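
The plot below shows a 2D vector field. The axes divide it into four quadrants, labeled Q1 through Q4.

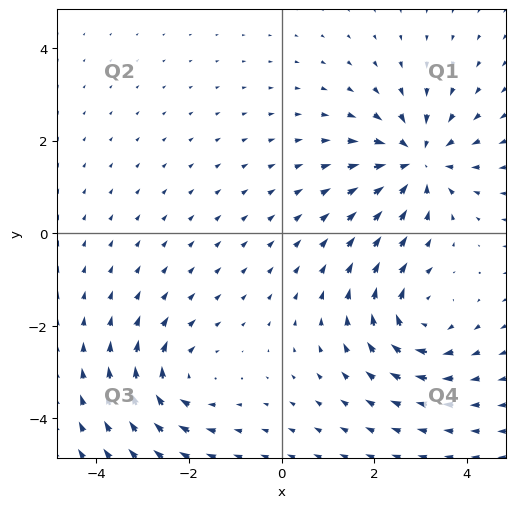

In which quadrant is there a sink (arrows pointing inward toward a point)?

Q1

The sink sits at approximately (2.9, 1.6), which lies in quadrant Q1. The divergence there is about -5, negative as expected for a sink.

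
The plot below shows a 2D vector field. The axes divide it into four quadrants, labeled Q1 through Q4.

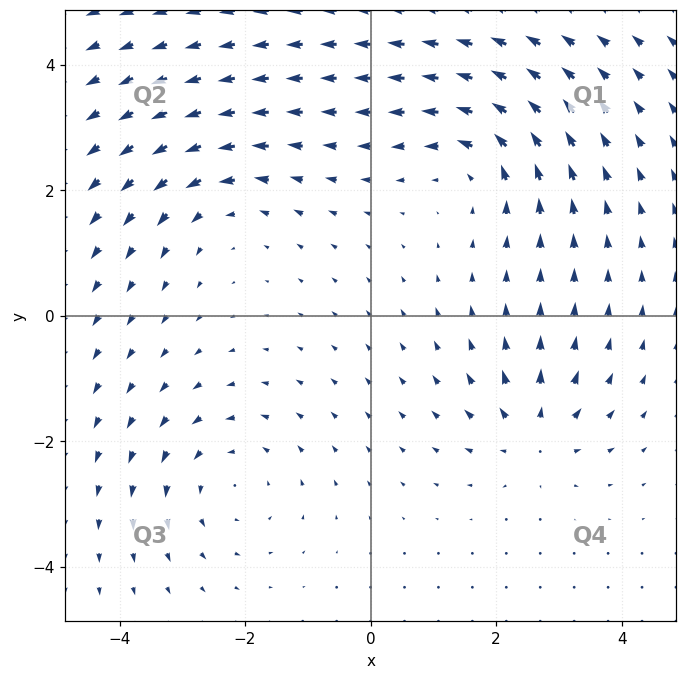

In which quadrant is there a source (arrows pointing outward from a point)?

Q4

The source sits at approximately (2.6, -1.9), which lies in quadrant Q4. The divergence there is about +4, positive as expected for a source.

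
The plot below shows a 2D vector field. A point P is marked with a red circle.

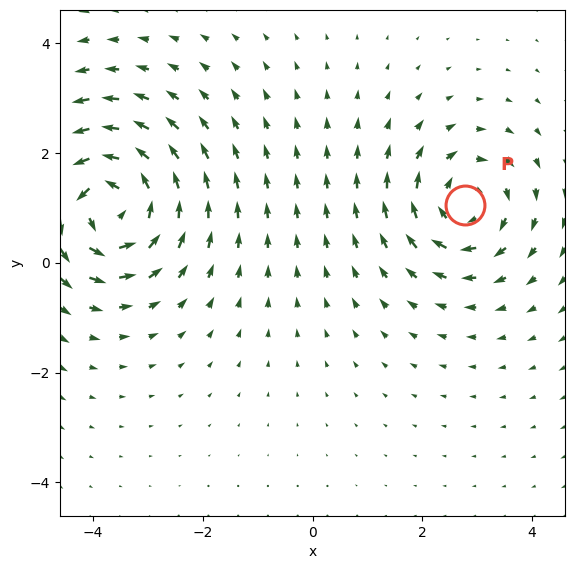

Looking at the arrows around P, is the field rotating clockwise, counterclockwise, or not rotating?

clockwise

Near P at (2.8, 1.0) the arrows circulate clockwise. The curl (z-component) there is about -4; negative curl means clockwise rotation.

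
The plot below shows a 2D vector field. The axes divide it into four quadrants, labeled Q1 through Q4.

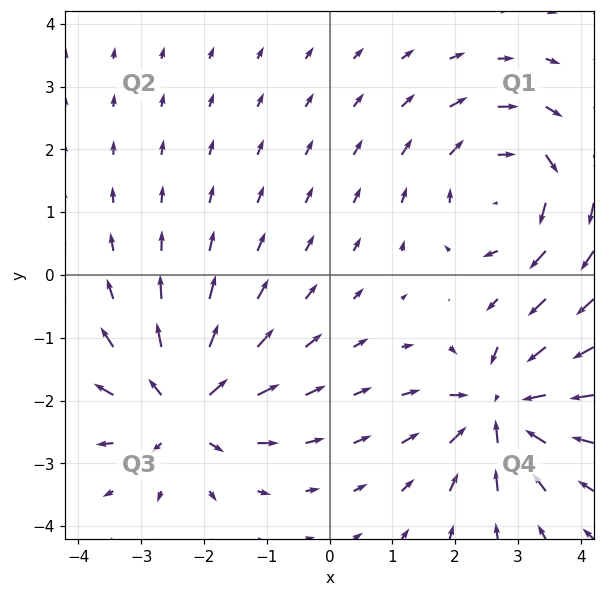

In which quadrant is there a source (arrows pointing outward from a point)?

The source sits at approximately (-2.3, -2.1), which lies in quadrant Q3. The divergence there is about +6, positive as expected for a source.

Q3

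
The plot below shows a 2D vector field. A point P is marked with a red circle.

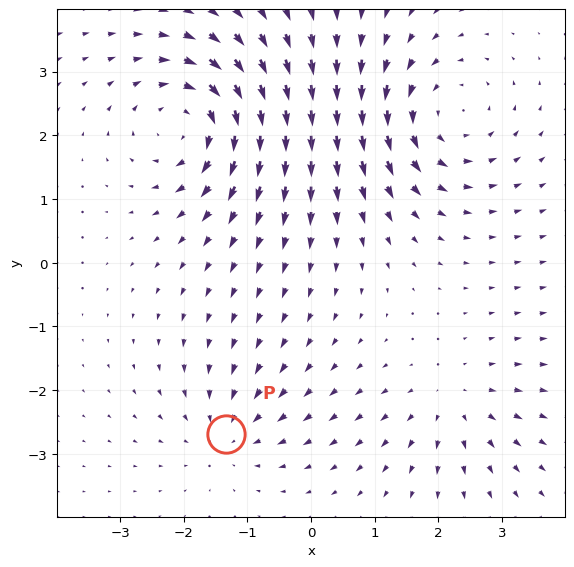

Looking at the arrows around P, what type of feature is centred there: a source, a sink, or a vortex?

sink

At P (-1.3, -2.7) the arrows converge inward. Divergence about -3, curl ≈0 — negative divergence with near-zero curl is a sink.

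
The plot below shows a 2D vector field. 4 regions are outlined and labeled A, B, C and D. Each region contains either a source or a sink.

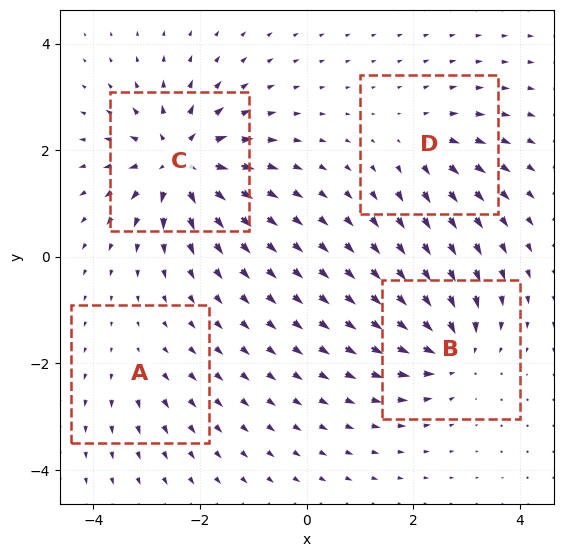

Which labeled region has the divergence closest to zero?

A

Divergence at each region's feature centre — A: about +2, B: about -6, C: about +9, D: about +4. Region A is closest to zero.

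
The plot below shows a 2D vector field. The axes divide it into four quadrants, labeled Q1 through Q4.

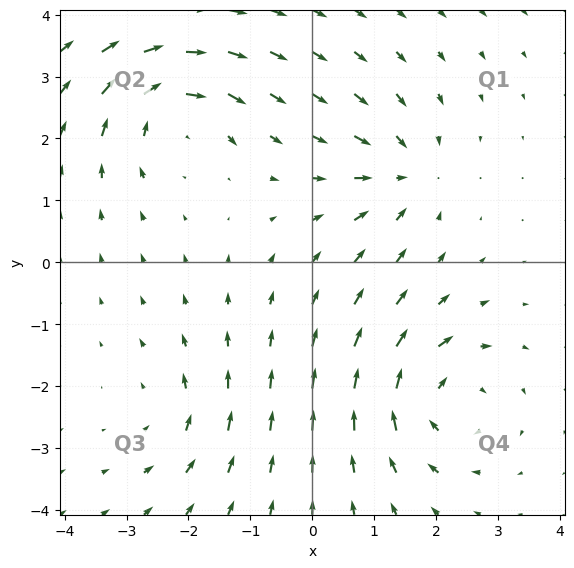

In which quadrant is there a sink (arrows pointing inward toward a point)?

The sink sits at approximately (1.5, 1.4), which lies in quadrant Q1. The divergence there is about -5, negative as expected for a sink.

Q1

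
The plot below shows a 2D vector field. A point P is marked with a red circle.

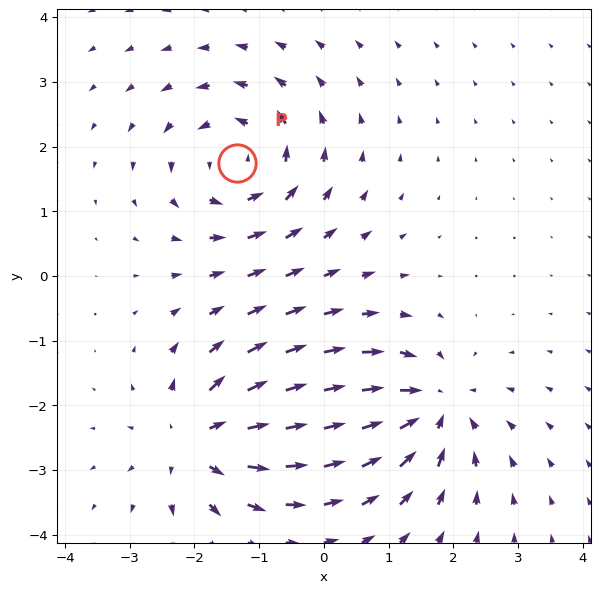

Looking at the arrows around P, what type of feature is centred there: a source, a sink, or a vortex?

At P (-1.3, 1.7) the arrows circulate counterclockwise. Divergence ≈0, curl about +6 — near-zero divergence with nonzero curl is a vortex.

vortex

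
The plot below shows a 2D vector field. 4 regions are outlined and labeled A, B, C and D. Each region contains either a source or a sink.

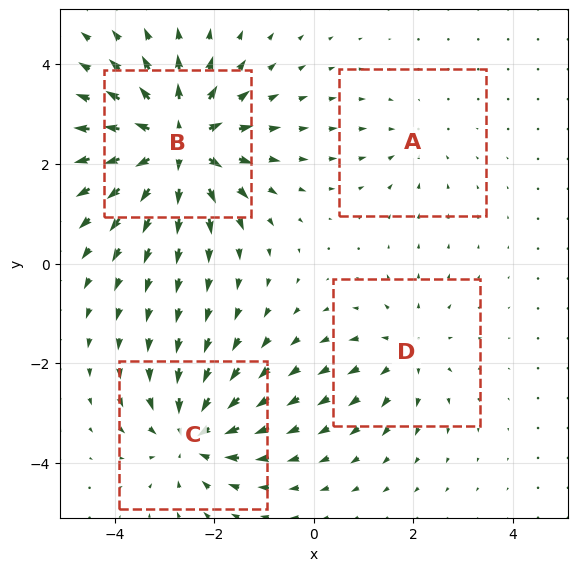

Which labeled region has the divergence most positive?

Divergence at each region's feature centre — A: about -2, B: about +8, C: about -5, D: about +3. Region B is most positive.

B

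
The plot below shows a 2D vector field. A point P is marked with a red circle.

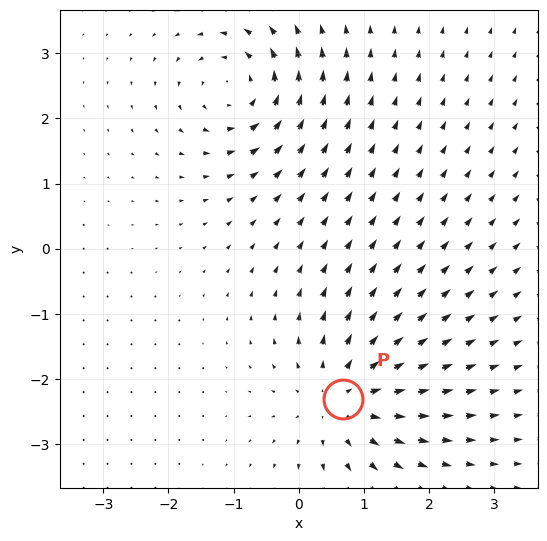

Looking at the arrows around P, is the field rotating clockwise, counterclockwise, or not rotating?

Near P at (0.7, -2.3) the arrows show no circulation. The curl there is ≈0.

not rotating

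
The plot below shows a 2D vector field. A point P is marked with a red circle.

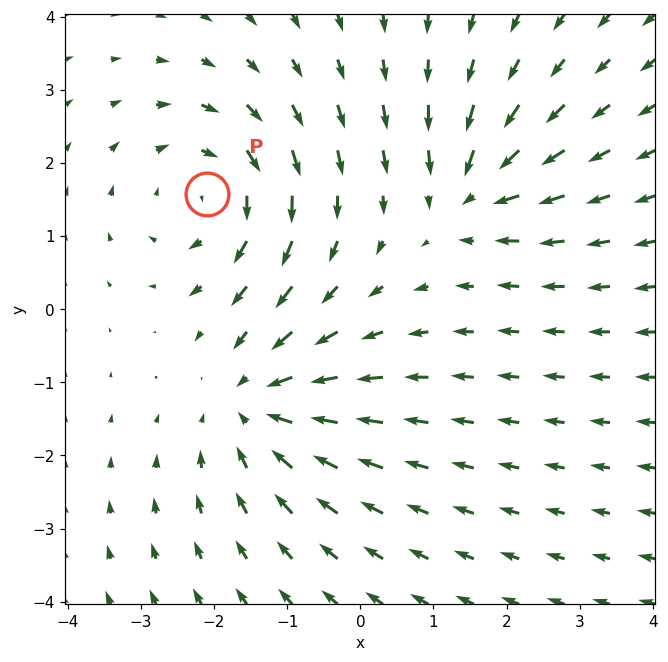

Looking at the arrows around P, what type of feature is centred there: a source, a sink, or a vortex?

vortex

At P (-2.1, 1.6) the arrows circulate clockwise. Divergence ≈0, curl about -4 — near-zero divergence with nonzero curl is a vortex.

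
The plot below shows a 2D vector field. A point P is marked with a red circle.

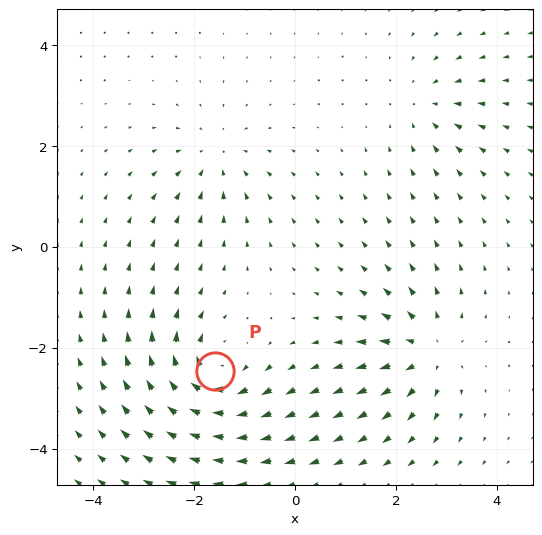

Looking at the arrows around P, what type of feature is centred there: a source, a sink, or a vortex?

At P (-1.6, -2.5) the arrows circulate clockwise. Divergence ≈0, curl about -6 — near-zero divergence with nonzero curl is a vortex.

vortex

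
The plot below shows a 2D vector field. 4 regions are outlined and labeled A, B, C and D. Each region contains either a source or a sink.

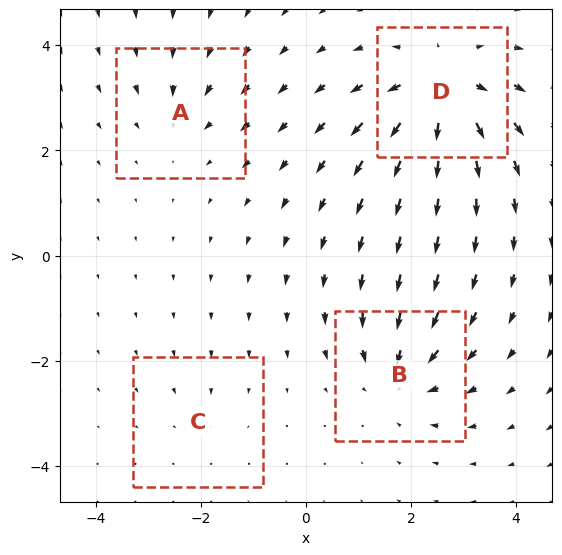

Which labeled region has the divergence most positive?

D

Divergence at each region's feature centre — A: about -3, B: about -5, C: about -2, D: about +7. Region D is most positive.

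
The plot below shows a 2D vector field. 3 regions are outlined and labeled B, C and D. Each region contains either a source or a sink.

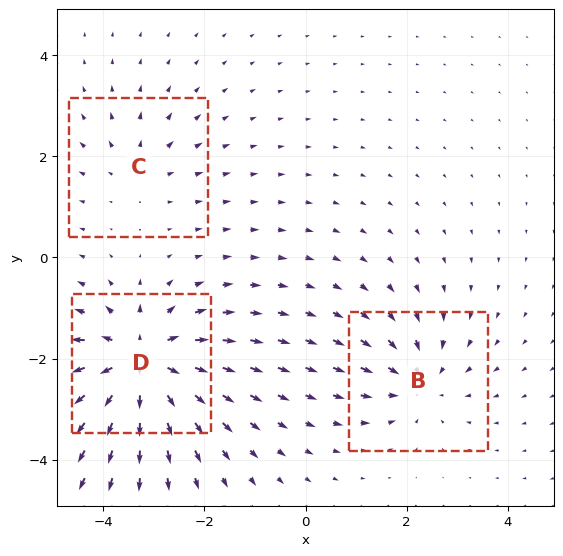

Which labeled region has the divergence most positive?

D

Divergence at each region's feature centre — B: about -3, C: about +2, D: about +6. Region D is most positive.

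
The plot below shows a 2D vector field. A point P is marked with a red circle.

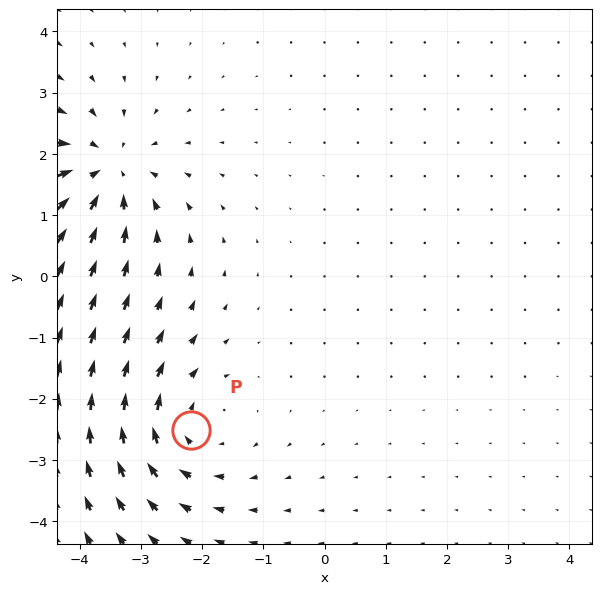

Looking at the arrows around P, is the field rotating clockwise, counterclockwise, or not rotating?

clockwise

Near P at (-2.2, -2.5) the arrows circulate clockwise. The curl (z-component) there is about -4; negative curl means clockwise rotation.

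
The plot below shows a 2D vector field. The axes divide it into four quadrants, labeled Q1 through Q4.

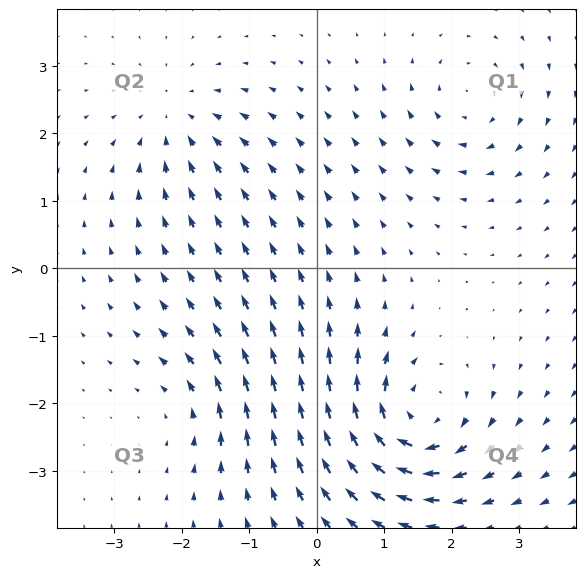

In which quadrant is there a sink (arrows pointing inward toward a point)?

The sink sits at approximately (-2.1, 2.2), which lies in quadrant Q2. The divergence there is about -4, negative as expected for a sink.

Q2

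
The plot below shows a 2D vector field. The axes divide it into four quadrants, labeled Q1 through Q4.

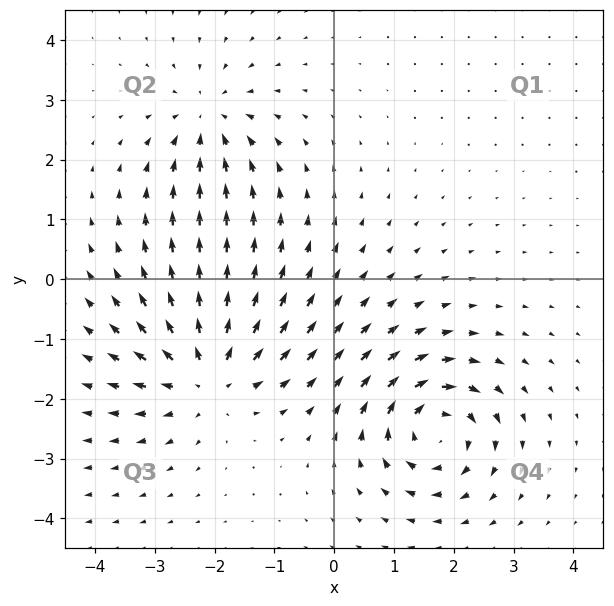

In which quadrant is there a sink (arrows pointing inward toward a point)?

Q2

The sink sits at approximately (-2.1, 2.7), which lies in quadrant Q2. The divergence there is about -4, negative as expected for a sink.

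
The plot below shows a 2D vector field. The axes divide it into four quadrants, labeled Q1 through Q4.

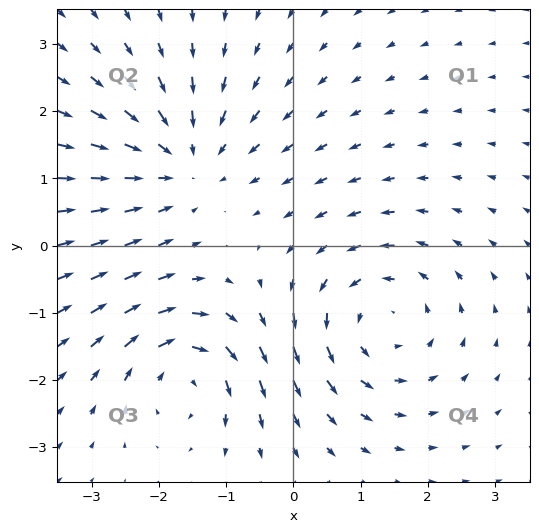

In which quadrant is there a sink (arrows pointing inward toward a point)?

The sink sits at approximately (-1.6, 1.3), which lies in quadrant Q2. The divergence there is about -4, negative as expected for a sink.

Q2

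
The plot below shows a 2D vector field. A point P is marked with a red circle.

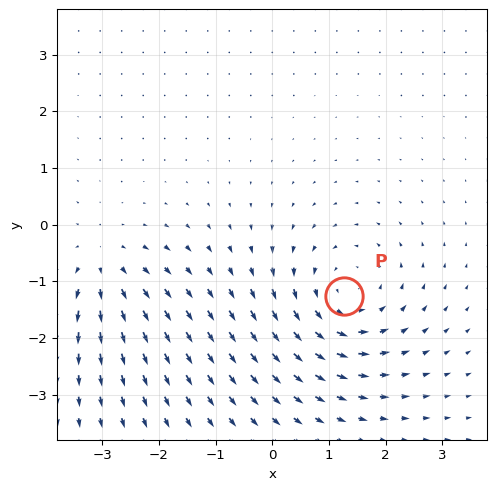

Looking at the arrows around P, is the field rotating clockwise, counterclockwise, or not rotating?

counterclockwise

Near P at (1.3, -1.3) the arrows circulate counterclockwise. The curl (z-component) there is about +4; positive curl means counterclockwise rotation.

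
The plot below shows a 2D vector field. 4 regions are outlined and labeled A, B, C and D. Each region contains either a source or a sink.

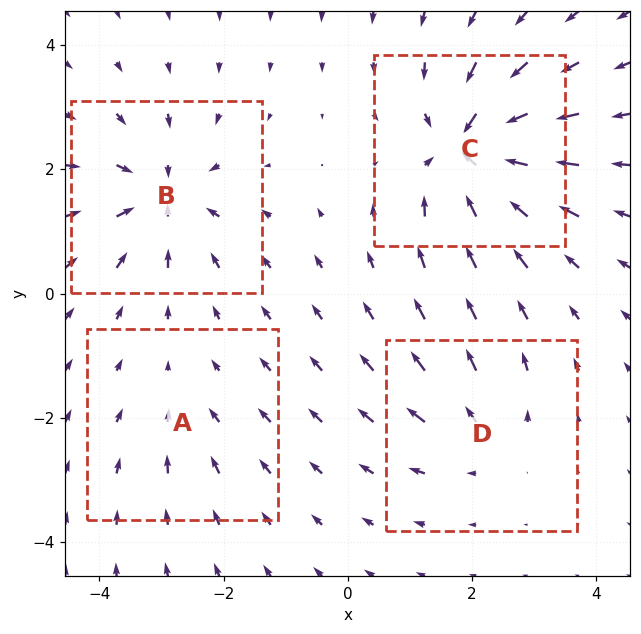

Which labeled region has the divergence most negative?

C

Divergence at each region's feature centre — A: about -2, B: about -6, C: about -8, D: about +4. Region C is most negative.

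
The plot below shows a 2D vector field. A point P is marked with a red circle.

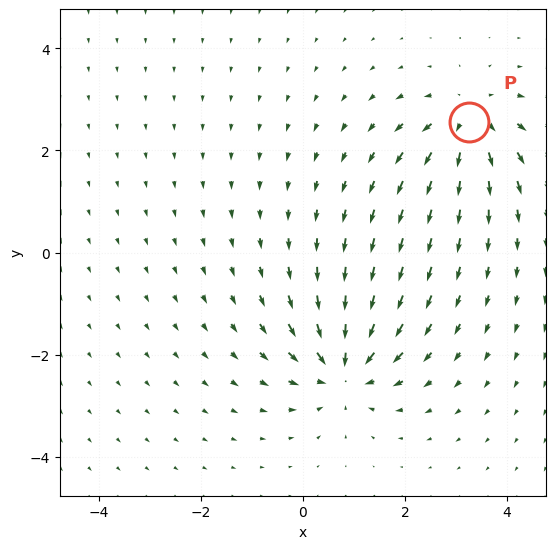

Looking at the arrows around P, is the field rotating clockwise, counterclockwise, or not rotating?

Near P at (3.3, 2.5) the arrows show no circulation. The curl there is ≈0.

not rotating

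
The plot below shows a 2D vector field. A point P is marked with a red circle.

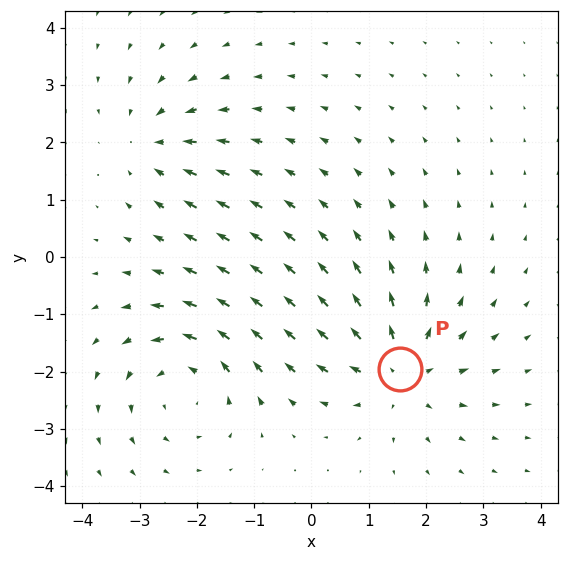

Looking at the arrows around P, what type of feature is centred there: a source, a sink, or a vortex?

At P (1.5, -2.0) the arrows spread outward. Divergence about +5, curl ≈0 — positive divergence with near-zero curl is a source.

source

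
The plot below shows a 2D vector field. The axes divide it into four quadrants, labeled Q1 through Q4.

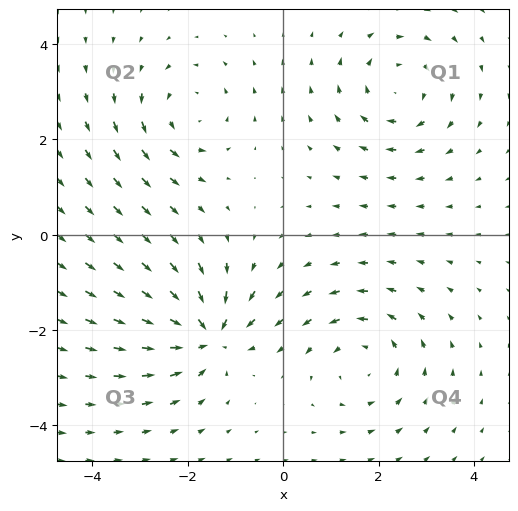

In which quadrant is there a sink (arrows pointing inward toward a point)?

Q3

The sink sits at approximately (-1.6, -2.1), which lies in quadrant Q3. The divergence there is about -7, negative as expected for a sink.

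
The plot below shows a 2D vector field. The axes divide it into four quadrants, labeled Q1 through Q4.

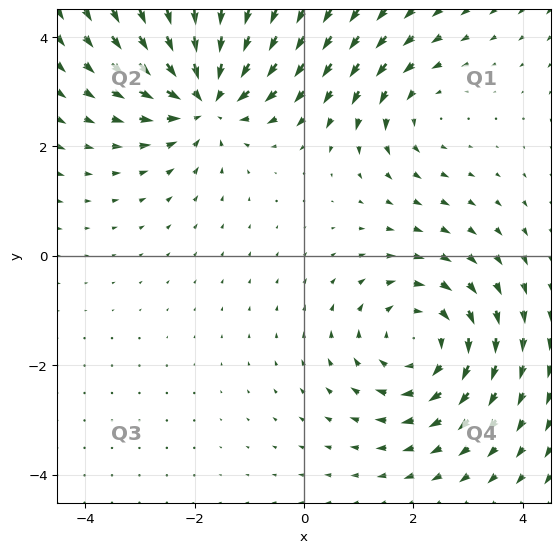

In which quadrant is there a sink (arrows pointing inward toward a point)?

Q2

The sink sits at approximately (-1.8, 2.9), which lies in quadrant Q2. The divergence there is about -5, negative as expected for a sink.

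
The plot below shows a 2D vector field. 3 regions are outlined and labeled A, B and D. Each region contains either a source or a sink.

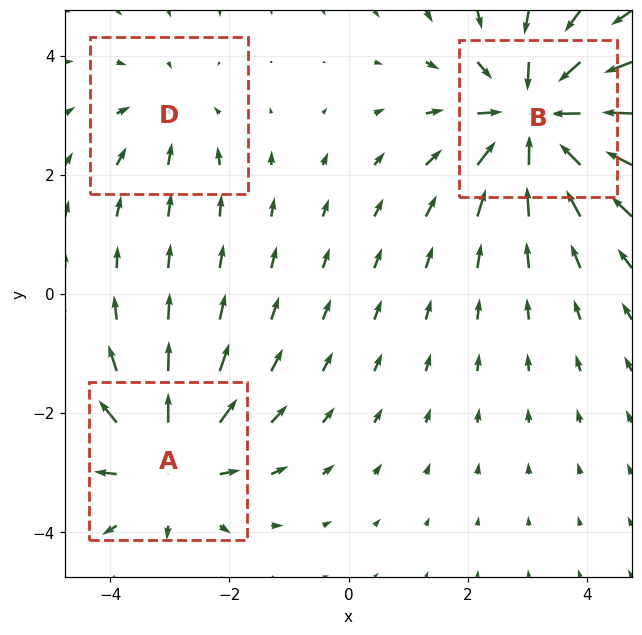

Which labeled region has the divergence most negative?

B

Divergence at each region's feature centre — A: about +3, B: about -5, D: about -2. Region B is most negative.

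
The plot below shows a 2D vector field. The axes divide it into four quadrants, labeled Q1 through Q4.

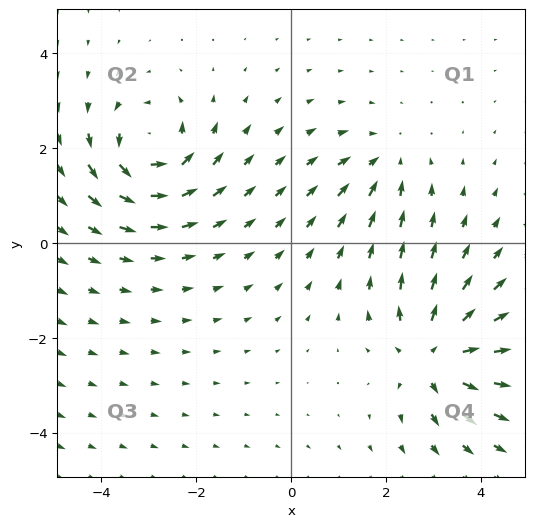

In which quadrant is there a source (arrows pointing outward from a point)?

Q4

The source sits at approximately (3.0, -2.4), which lies in quadrant Q4. The divergence there is about +5, positive as expected for a source.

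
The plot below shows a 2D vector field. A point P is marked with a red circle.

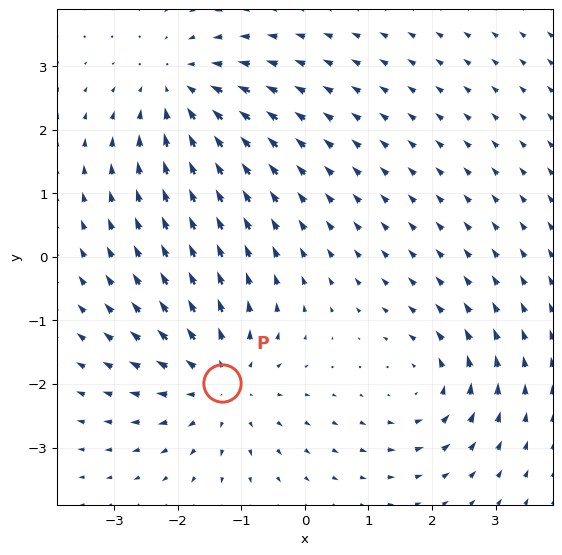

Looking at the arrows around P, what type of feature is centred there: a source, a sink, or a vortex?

At P (-1.3, -2.0) the arrows spread outward. Divergence about +4, curl ≈0 — positive divergence with near-zero curl is a source.

source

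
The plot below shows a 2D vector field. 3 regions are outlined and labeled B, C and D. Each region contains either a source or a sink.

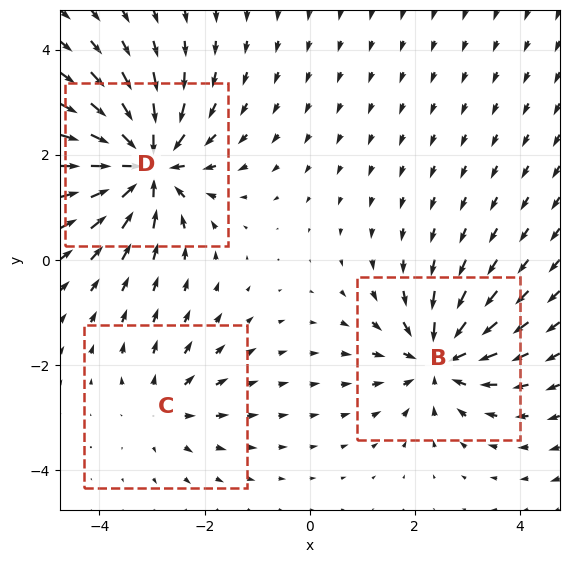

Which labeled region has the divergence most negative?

Divergence at each region's feature centre — B: about -4, C: about +2, D: about -6. Region D is most negative.

D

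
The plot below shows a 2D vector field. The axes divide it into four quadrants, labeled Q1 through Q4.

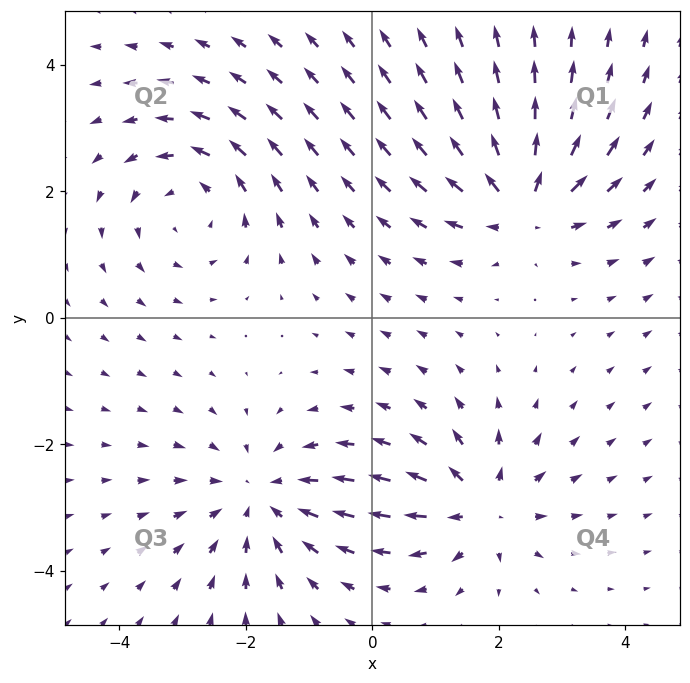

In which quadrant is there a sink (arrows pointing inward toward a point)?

Q3

The sink sits at approximately (-1.8, -2.8), which lies in quadrant Q3. The divergence there is about -3, negative as expected for a sink.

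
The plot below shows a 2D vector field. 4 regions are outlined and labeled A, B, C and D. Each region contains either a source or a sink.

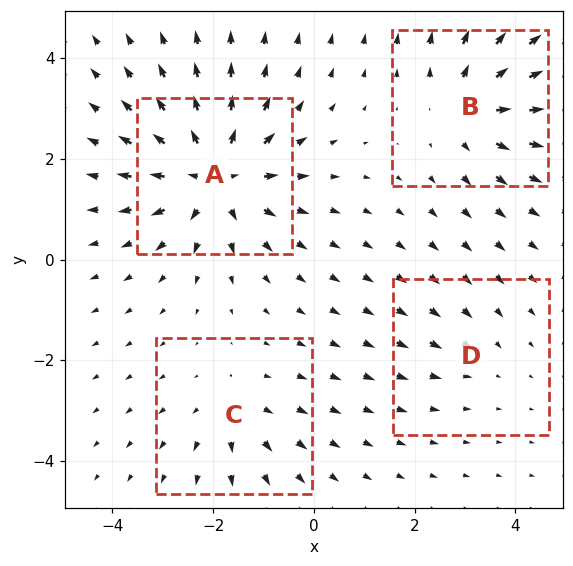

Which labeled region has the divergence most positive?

Divergence at each region's feature centre — A: about +7, B: about +5, C: about +3, D: about -2. Region A is most positive.

A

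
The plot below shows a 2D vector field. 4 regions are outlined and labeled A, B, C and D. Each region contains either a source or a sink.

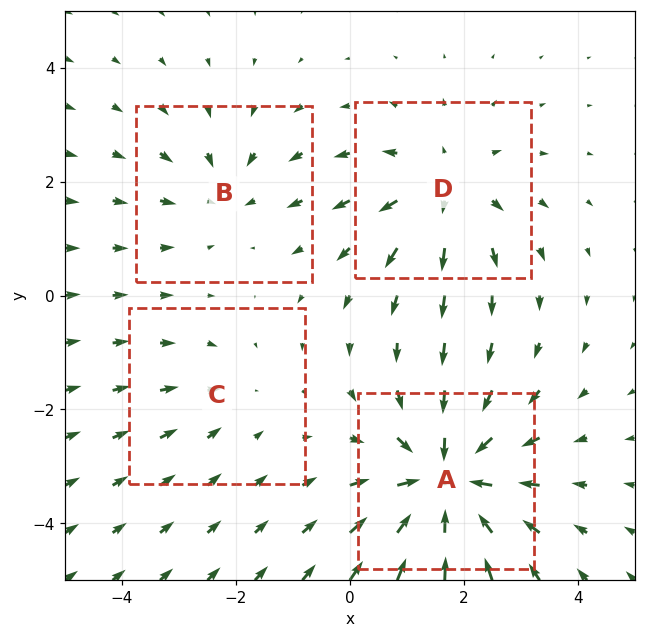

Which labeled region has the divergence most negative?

A

Divergence at each region's feature centre — A: about -6, B: about -3, C: about -2, D: about +4. Region A is most negative.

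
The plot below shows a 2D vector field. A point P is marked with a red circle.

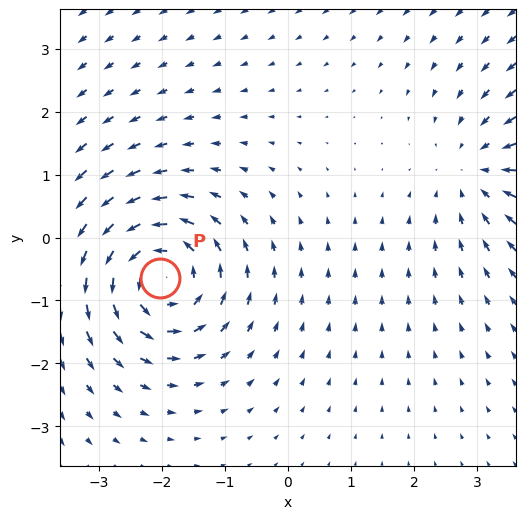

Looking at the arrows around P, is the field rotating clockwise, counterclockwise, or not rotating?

counterclockwise

Near P at (-2.0, -0.6) the arrows circulate counterclockwise. The curl (z-component) there is about +5; positive curl means counterclockwise rotation.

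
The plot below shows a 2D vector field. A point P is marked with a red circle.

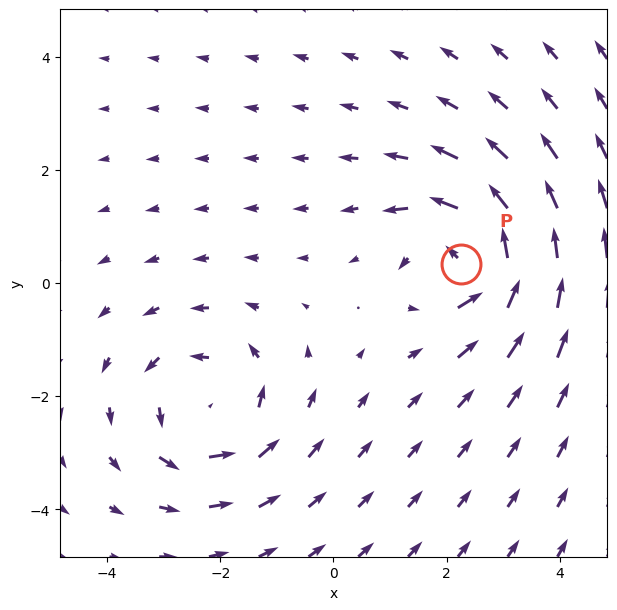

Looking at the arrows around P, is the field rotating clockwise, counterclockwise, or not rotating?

Near P at (2.3, 0.3) the arrows circulate counterclockwise. The curl (z-component) there is about +6; positive curl means counterclockwise rotation.

counterclockwise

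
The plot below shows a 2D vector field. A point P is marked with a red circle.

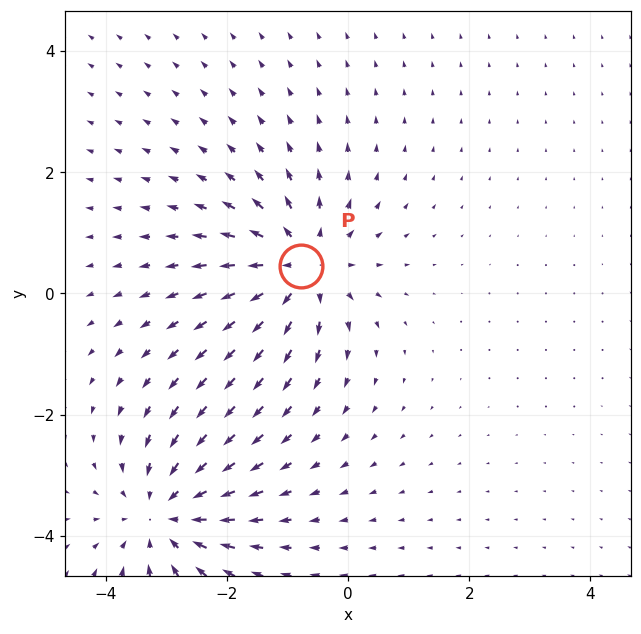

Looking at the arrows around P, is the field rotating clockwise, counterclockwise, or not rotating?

Near P at (-0.8, 0.4) the arrows show no circulation. The curl there is ≈0.

not rotating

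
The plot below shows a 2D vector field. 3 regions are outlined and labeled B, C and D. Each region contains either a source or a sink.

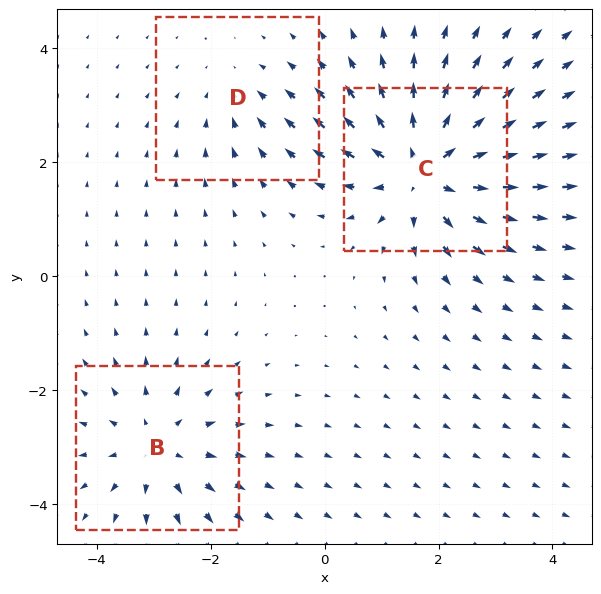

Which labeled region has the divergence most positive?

C

Divergence at each region's feature centre — B: about +3, C: about +5, D: about -2. Region C is most positive.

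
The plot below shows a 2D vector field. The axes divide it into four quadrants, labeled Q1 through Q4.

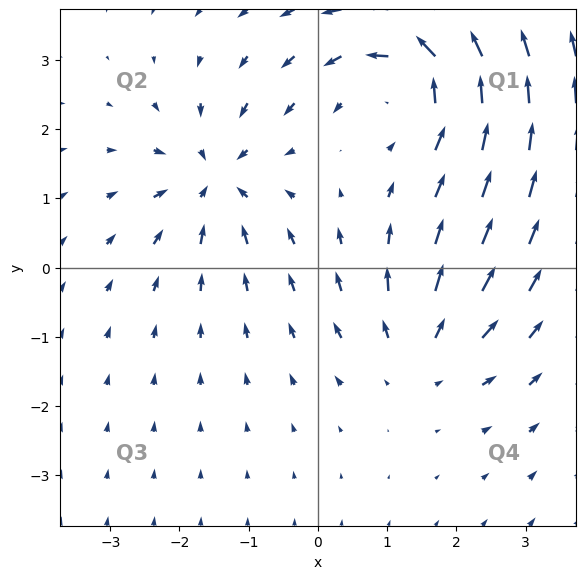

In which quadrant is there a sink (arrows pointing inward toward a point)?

The sink sits at approximately (-1.5, 1.3), which lies in quadrant Q2. The divergence there is about -4, negative as expected for a sink.

Q2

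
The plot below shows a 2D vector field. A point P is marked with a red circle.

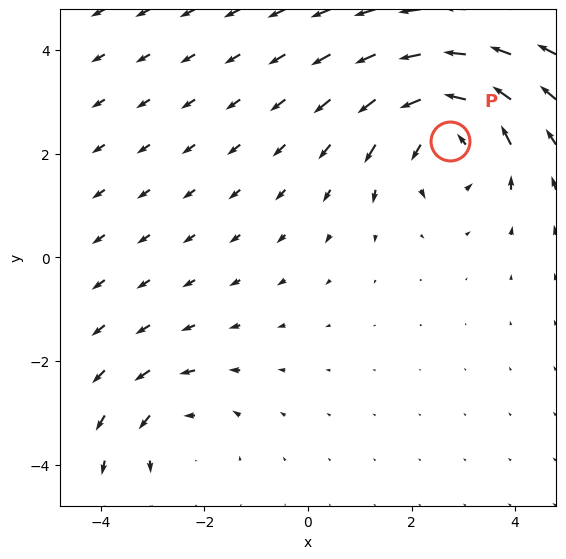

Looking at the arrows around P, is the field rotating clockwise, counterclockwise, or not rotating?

counterclockwise

Near P at (2.7, 2.3) the arrows circulate counterclockwise. The curl (z-component) there is about +4; positive curl means counterclockwise rotation.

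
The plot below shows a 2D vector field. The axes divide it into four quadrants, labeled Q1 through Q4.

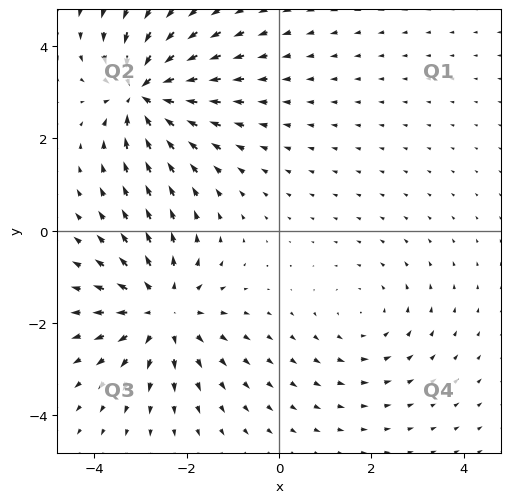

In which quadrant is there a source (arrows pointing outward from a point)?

Q3

The source sits at approximately (-2.5, -1.7), which lies in quadrant Q3. The divergence there is about +4, positive as expected for a source.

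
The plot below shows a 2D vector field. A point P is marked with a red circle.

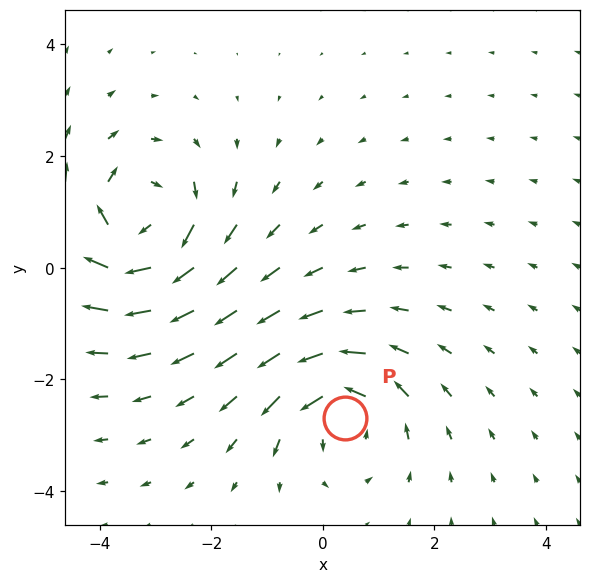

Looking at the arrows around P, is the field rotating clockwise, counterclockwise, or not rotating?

counterclockwise

Near P at (0.4, -2.7) the arrows circulate counterclockwise. The curl (z-component) there is about +4; positive curl means counterclockwise rotation.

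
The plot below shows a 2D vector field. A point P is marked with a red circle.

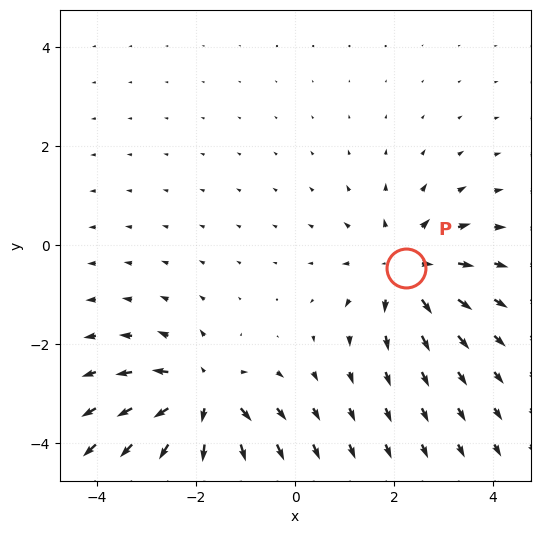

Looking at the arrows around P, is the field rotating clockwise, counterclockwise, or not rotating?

not rotating

Near P at (2.2, -0.5) the arrows show no circulation. The curl there is ≈0.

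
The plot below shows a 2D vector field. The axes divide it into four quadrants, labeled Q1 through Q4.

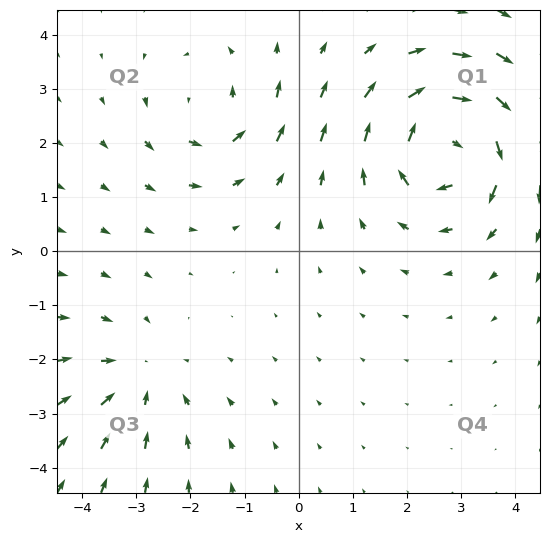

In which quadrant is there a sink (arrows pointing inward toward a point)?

Q3

The sink sits at approximately (-2.9, -2.4), which lies in quadrant Q3. The divergence there is about -3, negative as expected for a sink.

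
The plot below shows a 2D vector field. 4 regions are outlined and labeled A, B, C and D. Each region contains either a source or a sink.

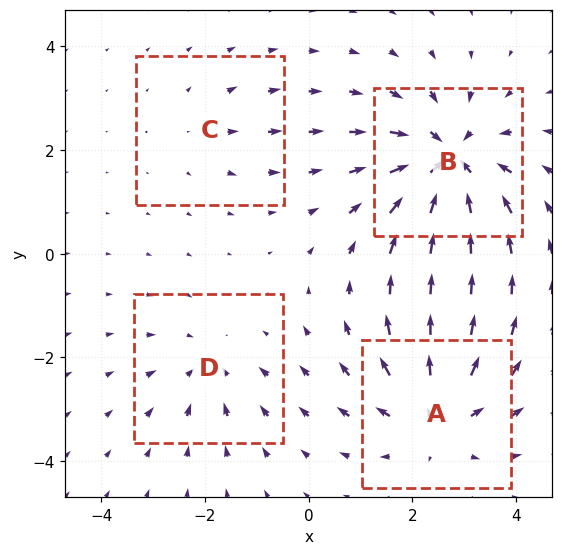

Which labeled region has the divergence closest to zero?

C

Divergence at each region's feature centre — A: about +5, B: about -7, C: about +2, D: about -3. Region C is closest to zero.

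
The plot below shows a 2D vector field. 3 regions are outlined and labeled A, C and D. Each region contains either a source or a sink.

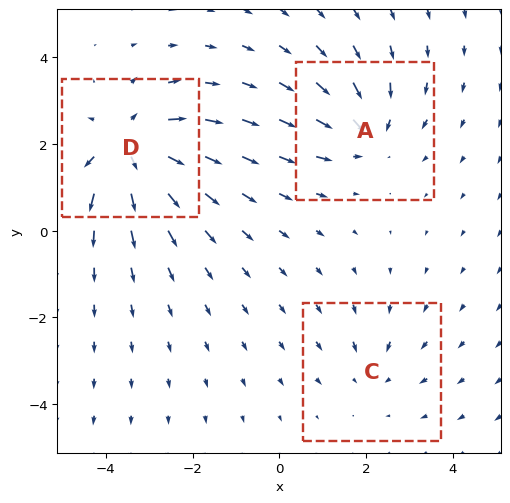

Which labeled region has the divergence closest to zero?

Divergence at each region's feature centre — A: about -4, C: about -2, D: about +5. Region C is closest to zero.

C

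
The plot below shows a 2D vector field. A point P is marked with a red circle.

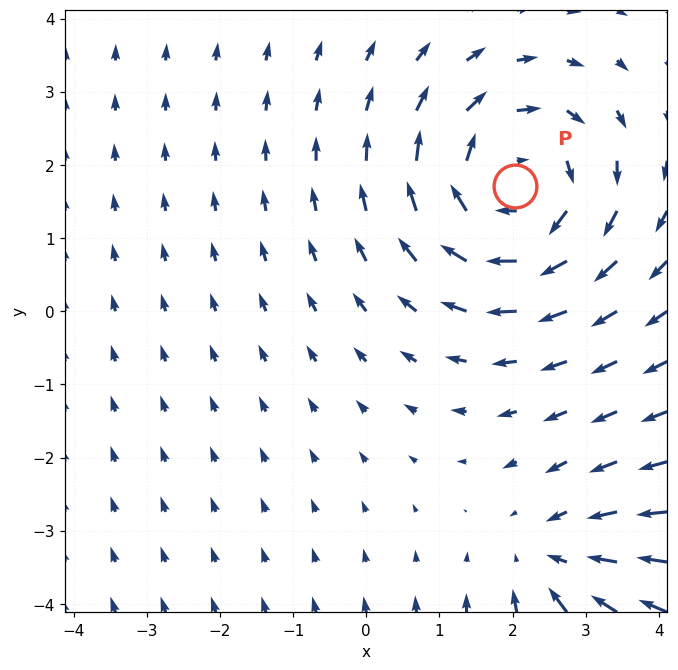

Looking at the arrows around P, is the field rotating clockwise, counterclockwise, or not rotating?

clockwise

Near P at (2.0, 1.7) the arrows circulate clockwise. The curl (z-component) there is about -4; negative curl means clockwise rotation.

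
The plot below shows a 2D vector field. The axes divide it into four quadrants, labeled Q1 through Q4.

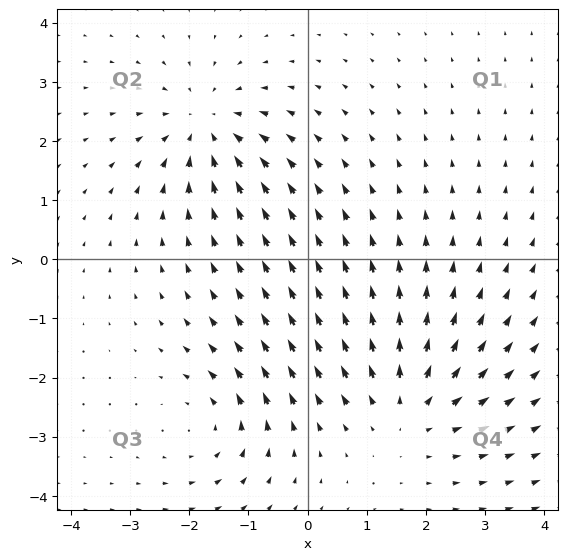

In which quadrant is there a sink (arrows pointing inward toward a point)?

The sink sits at approximately (-1.7, 2.2), which lies in quadrant Q2. The divergence there is about -5, negative as expected for a sink.

Q2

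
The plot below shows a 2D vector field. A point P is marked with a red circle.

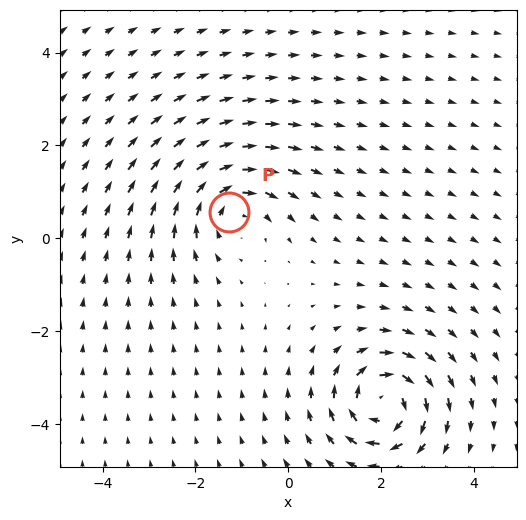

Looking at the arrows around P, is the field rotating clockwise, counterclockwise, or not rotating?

clockwise

Near P at (-1.3, 0.6) the arrows circulate clockwise. The curl (z-component) there is about -3; negative curl means clockwise rotation.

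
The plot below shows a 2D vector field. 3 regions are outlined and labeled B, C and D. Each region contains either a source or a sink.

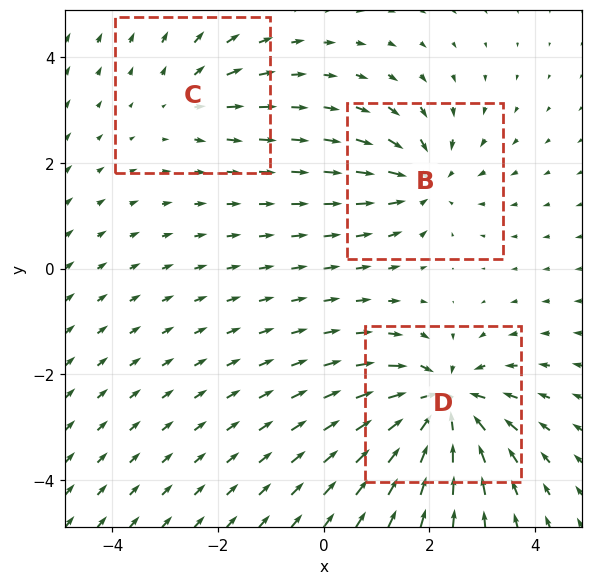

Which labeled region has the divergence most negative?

Divergence at each region's feature centre — B: about -4, C: about +2, D: about -6. Region D is most negative.

D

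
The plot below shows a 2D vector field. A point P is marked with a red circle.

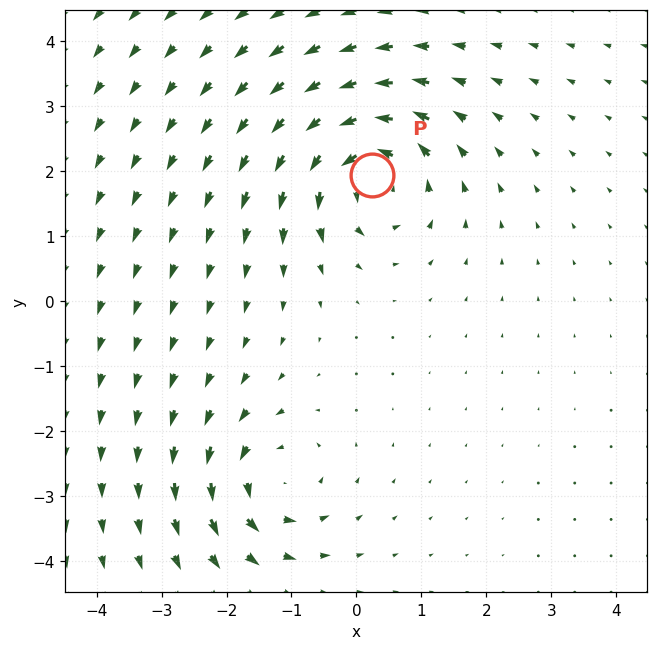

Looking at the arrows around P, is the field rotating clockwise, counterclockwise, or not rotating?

counterclockwise

Near P at (0.2, 1.9) the arrows circulate counterclockwise. The curl (z-component) there is about +6; positive curl means counterclockwise rotation.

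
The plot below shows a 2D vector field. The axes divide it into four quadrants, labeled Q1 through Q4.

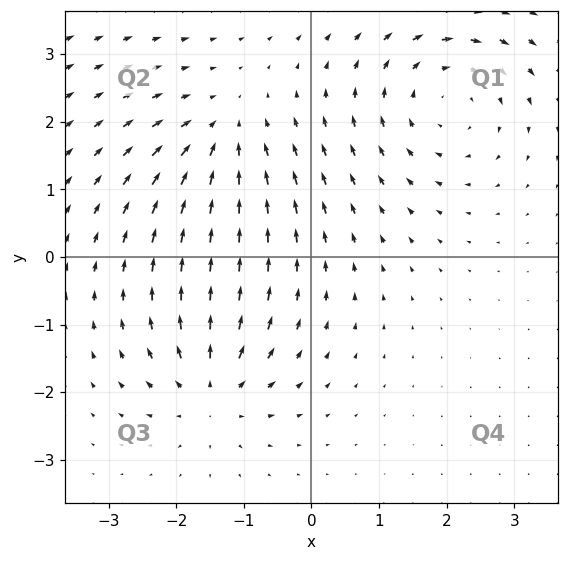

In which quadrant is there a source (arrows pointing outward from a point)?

The source sits at approximately (-1.5, -2.0), which lies in quadrant Q3. The divergence there is about +5, positive as expected for a source.

Q3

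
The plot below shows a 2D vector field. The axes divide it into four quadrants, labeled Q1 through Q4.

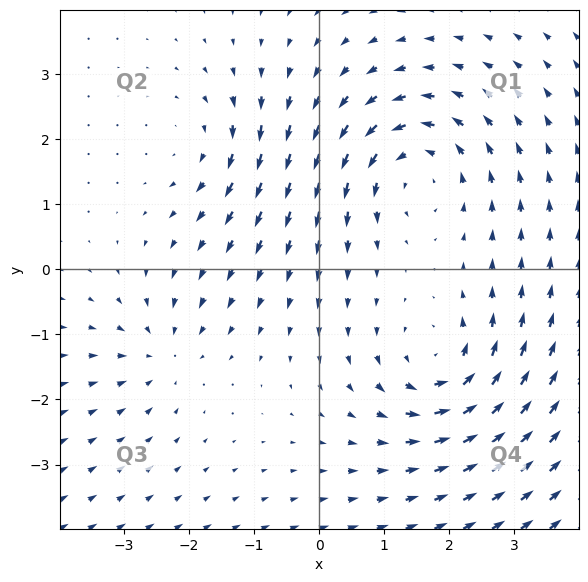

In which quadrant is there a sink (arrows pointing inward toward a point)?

Q3

The sink sits at approximately (-2.4, -1.3), which lies in quadrant Q3. The divergence there is about -3, negative as expected for a sink.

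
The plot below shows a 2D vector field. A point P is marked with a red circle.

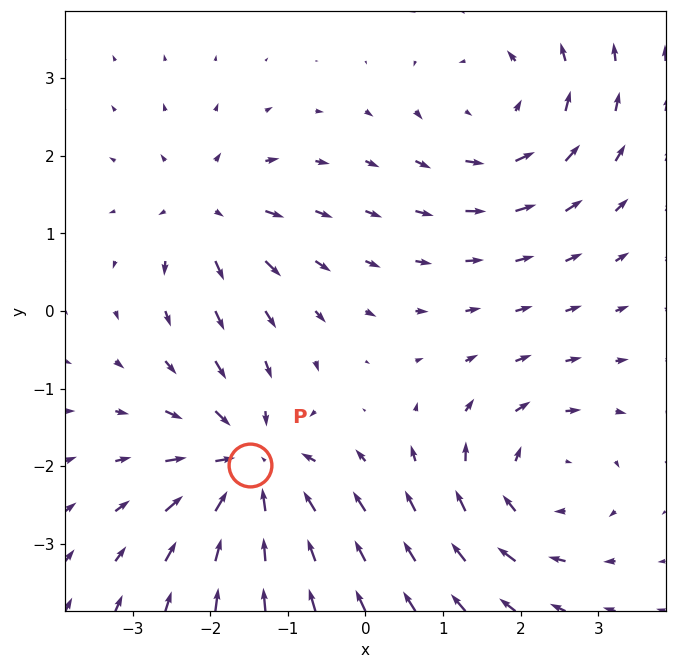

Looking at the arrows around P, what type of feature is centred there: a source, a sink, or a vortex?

sink

At P (-1.5, -2.0) the arrows converge inward. Divergence about -5, curl ≈0 — negative divergence with near-zero curl is a sink.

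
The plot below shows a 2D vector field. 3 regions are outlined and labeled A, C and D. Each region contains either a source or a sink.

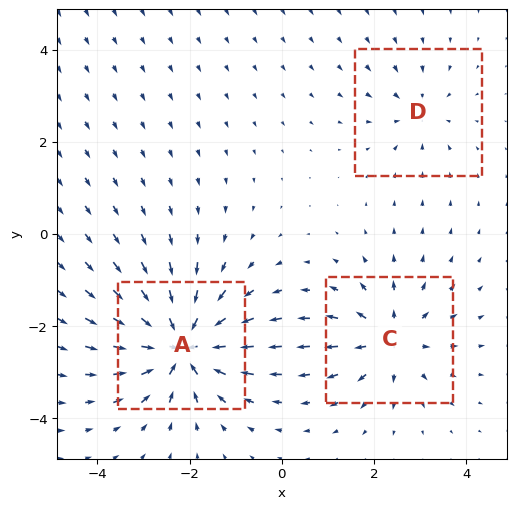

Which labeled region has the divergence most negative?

A

Divergence at each region's feature centre — A: about -6, C: about +4, D: about -2. Region A is most negative.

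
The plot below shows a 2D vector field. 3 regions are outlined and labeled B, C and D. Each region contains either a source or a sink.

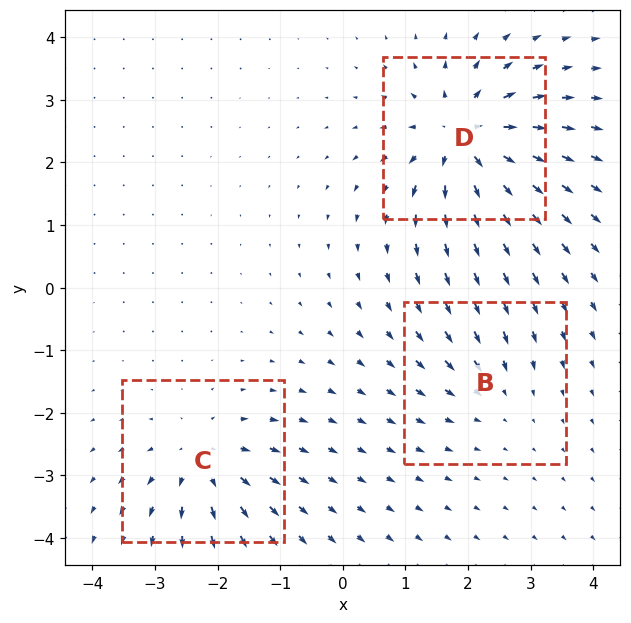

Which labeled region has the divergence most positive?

D

Divergence at each region's feature centre — B: about -2, C: about +4, D: about +6. Region D is most positive.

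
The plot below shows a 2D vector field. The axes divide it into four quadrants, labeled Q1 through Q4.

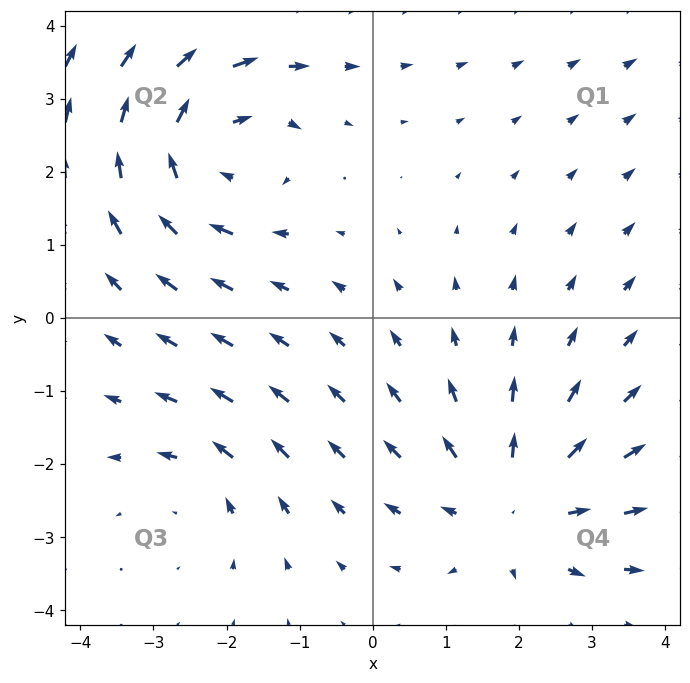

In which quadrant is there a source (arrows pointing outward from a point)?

Q4

The source sits at approximately (1.9, -2.5), which lies in quadrant Q4. The divergence there is about +4, positive as expected for a source.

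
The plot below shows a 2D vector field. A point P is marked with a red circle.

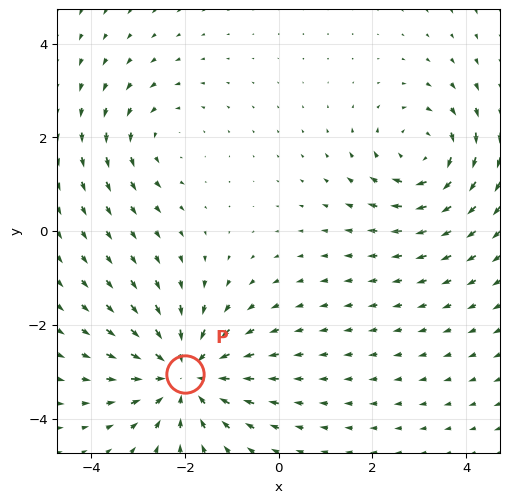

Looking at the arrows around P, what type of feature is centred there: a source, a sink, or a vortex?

At P (-2.0, -3.1) the arrows converge inward. Divergence about -4, curl ≈0 — negative divergence with near-zero curl is a sink.

sink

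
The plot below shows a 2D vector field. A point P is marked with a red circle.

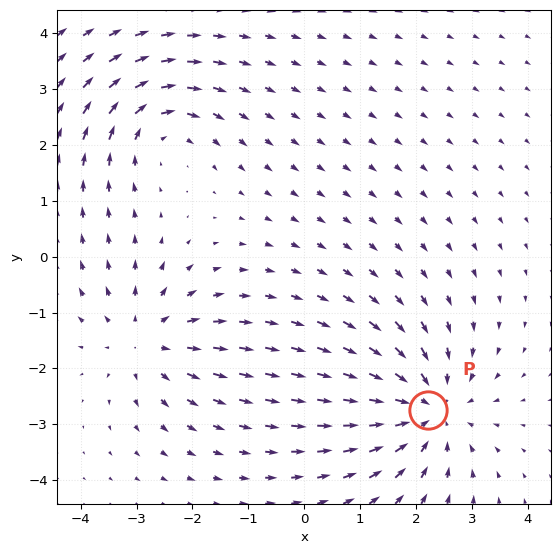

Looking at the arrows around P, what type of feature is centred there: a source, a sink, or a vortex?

At P (2.2, -2.7) the arrows converge inward. Divergence about -4, curl ≈0 — negative divergence with near-zero curl is a sink.

sink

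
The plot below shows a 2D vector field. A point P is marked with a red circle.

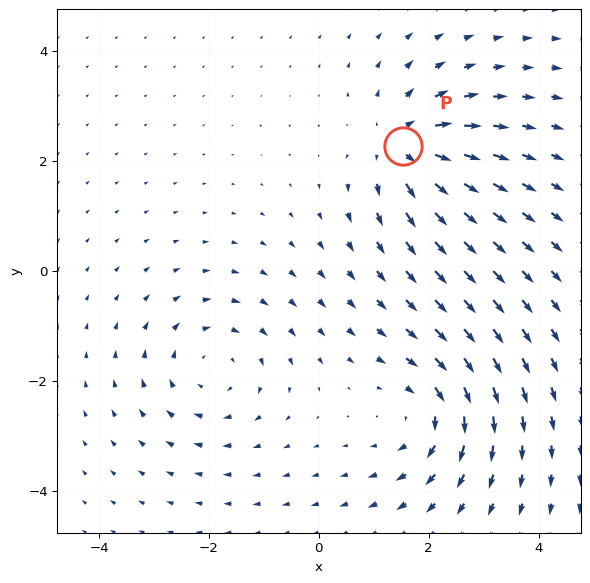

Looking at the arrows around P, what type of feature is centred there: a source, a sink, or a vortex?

At P (1.5, 2.3) the arrows spread outward. Divergence about +6, curl ≈0 — positive divergence with near-zero curl is a source.

source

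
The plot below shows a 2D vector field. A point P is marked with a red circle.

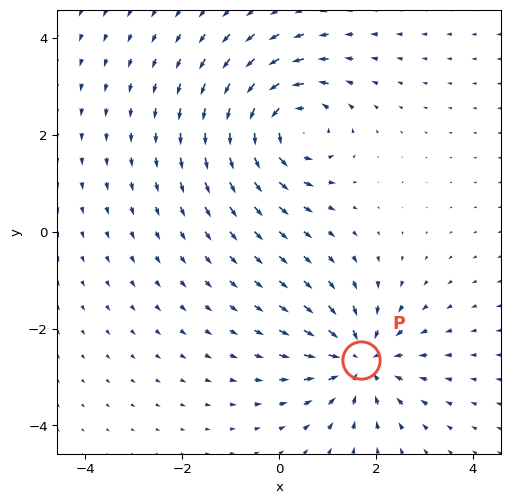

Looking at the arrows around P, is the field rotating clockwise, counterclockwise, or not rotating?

Near P at (1.7, -2.6) the arrows show no circulation. The curl there is ≈0.

not rotating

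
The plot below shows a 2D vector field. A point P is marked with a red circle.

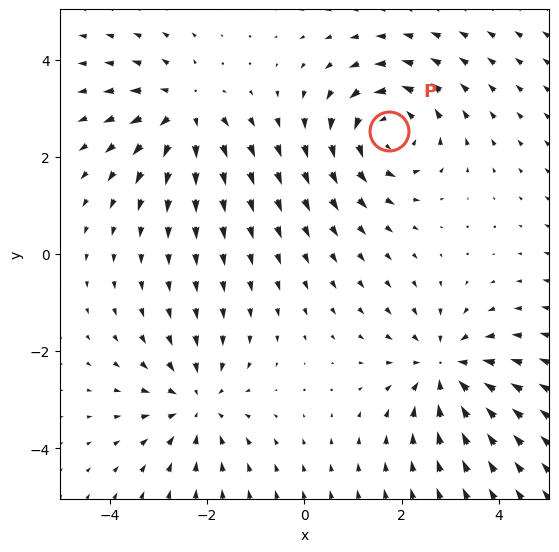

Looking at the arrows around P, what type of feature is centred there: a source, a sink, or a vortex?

At P (1.7, 2.5) the arrows circulate counterclockwise. Divergence ≈0, curl about +4 — near-zero divergence with nonzero curl is a vortex.

vortex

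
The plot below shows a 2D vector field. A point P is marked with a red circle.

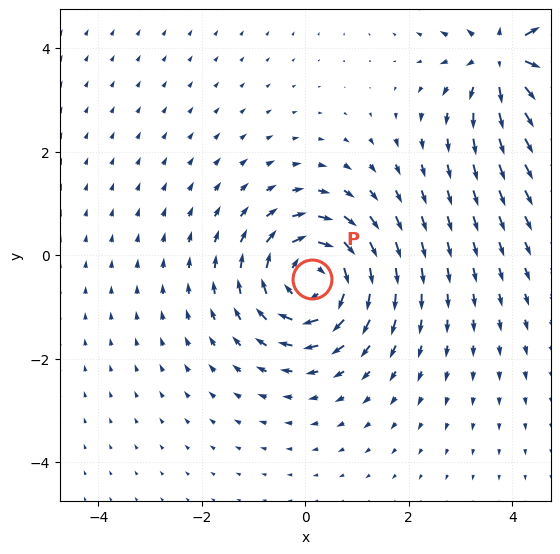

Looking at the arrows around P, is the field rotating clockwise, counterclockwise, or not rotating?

clockwise

Near P at (0.1, -0.5) the arrows circulate clockwise. The curl (z-component) there is about -5; negative curl means clockwise rotation.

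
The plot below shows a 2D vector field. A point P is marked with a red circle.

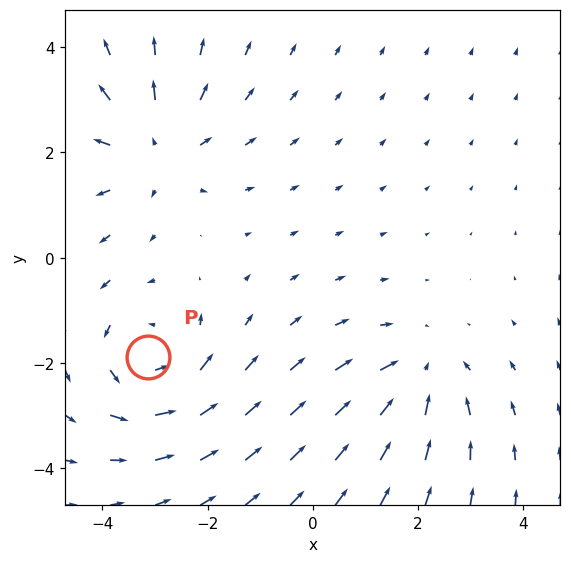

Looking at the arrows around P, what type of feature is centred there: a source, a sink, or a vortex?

At P (-3.1, -1.9) the arrows circulate counterclockwise. Divergence ≈0, curl about +3 — near-zero divergence with nonzero curl is a vortex.

vortex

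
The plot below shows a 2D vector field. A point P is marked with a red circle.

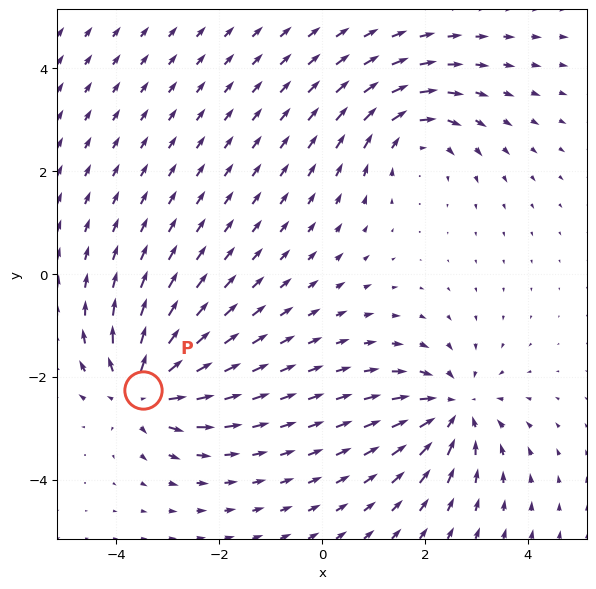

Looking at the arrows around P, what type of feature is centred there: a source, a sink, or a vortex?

source

At P (-3.5, -2.3) the arrows spread outward. Divergence about +6, curl ≈0 — positive divergence with near-zero curl is a source.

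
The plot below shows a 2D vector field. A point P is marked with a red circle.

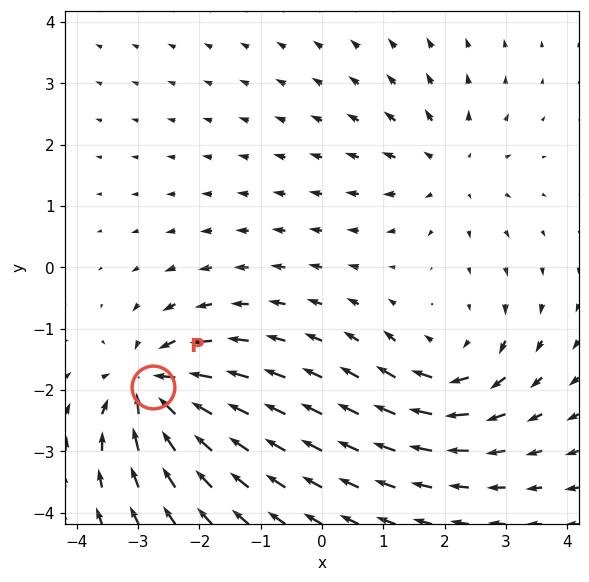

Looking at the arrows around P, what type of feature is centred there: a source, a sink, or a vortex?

At P (-2.8, -2.0) the arrows converge inward. Divergence about -7, curl ≈0 — negative divergence with near-zero curl is a sink.

sink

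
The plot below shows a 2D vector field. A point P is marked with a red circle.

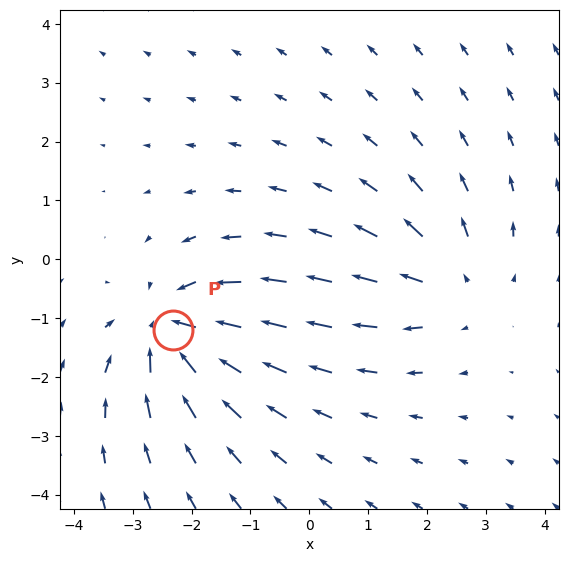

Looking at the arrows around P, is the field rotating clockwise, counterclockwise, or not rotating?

not rotating

Near P at (-2.3, -1.2) the arrows show no circulation. The curl there is ≈0.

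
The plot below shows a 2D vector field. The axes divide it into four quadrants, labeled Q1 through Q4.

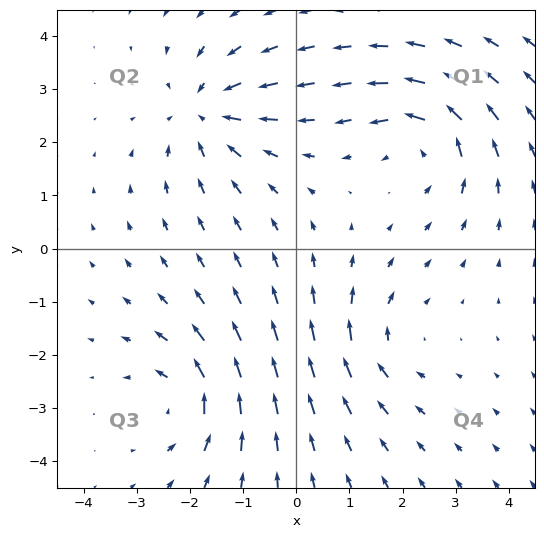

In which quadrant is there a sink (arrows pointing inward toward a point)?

The sink sits at approximately (-1.7, 2.6), which lies in quadrant Q2. The divergence there is about -5, negative as expected for a sink.

Q2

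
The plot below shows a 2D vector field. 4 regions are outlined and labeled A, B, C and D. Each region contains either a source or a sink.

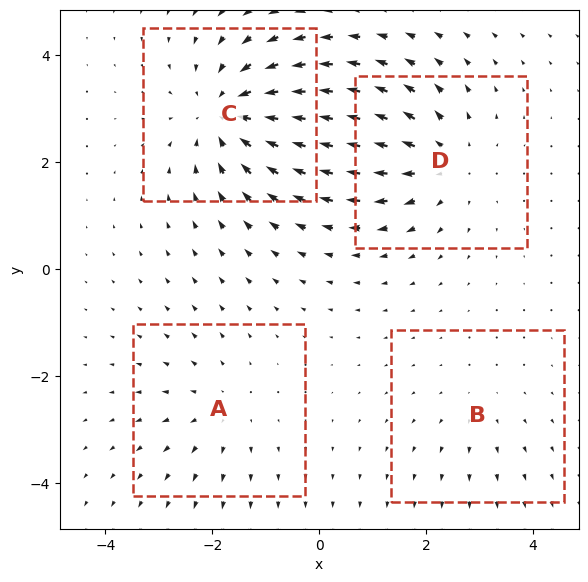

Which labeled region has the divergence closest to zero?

Divergence at each region's feature centre — A: about +3, B: about +2, C: about -6, D: about +4. Region B is closest to zero.

B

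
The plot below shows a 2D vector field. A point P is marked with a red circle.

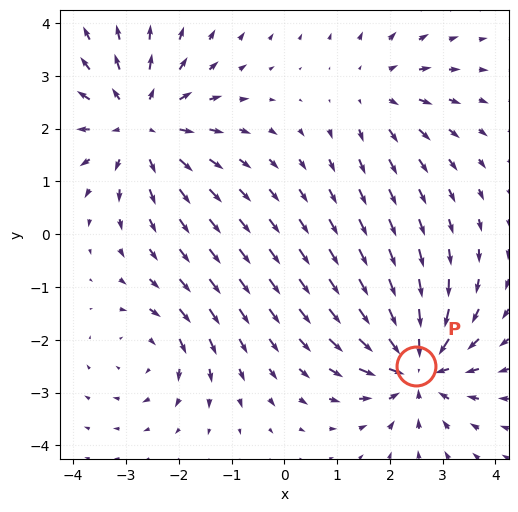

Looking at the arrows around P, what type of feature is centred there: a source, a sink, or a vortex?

At P (2.5, -2.5) the arrows converge inward. Divergence about -5, curl ≈0 — negative divergence with near-zero curl is a sink.

sink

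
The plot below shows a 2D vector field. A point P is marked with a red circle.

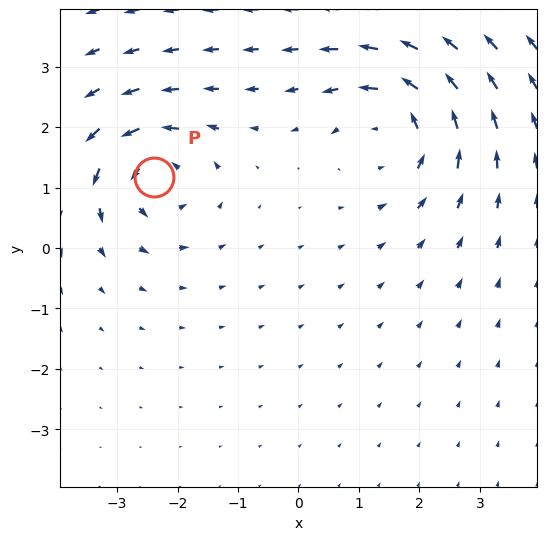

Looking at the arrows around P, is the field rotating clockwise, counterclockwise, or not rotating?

Near P at (-2.4, 1.2) the arrows circulate counterclockwise. The curl (z-component) there is about +5; positive curl means counterclockwise rotation.

counterclockwise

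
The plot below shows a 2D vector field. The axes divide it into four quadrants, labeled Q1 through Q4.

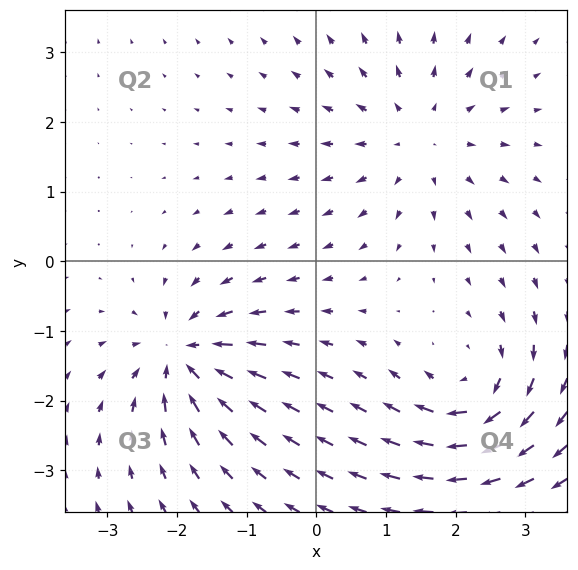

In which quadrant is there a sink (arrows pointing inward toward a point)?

Q3

The sink sits at approximately (-1.9, -1.4), which lies in quadrant Q3. The divergence there is about -5, negative as expected for a sink.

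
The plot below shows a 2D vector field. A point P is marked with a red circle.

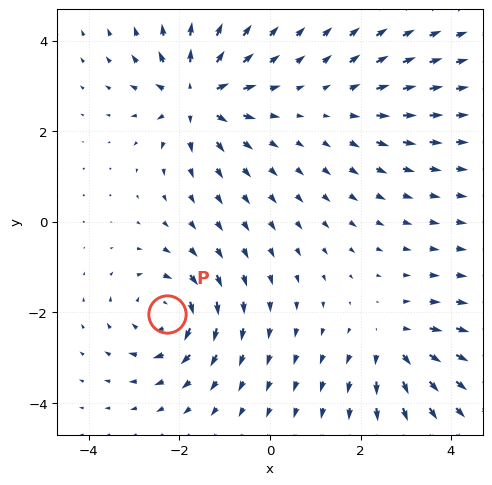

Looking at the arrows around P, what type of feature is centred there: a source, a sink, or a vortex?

At P (-2.3, -2.0) the arrows circulate clockwise. Divergence ≈0, curl about -5 — near-zero divergence with nonzero curl is a vortex.

vortex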